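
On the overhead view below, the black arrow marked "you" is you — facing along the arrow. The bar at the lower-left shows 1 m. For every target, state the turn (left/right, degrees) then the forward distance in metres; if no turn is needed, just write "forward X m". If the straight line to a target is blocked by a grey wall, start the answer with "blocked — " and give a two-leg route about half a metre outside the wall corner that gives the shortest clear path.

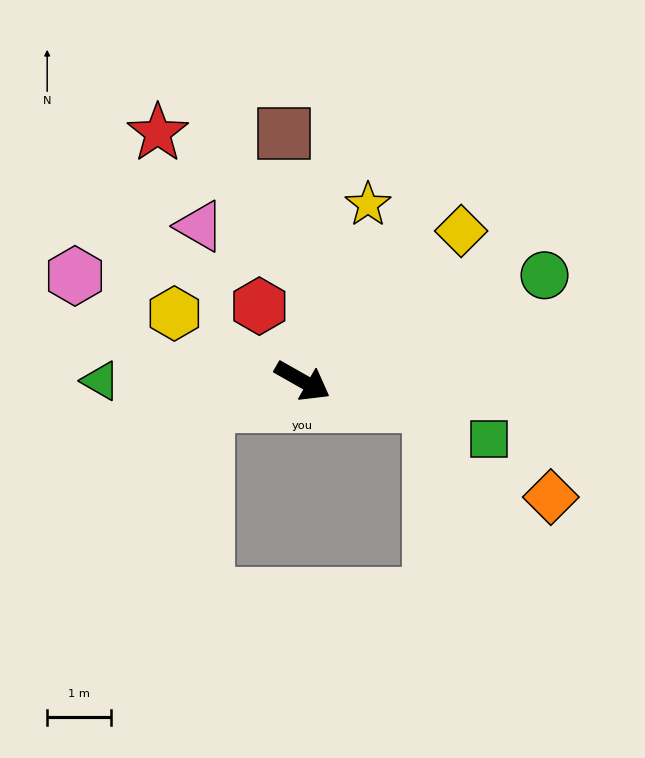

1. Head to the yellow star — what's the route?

turn left 99°, forward 3.0 m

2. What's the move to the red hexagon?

turn left 150°, forward 1.4 m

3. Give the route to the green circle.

turn left 53°, forward 4.2 m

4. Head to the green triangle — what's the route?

turn right 150°, forward 3.2 m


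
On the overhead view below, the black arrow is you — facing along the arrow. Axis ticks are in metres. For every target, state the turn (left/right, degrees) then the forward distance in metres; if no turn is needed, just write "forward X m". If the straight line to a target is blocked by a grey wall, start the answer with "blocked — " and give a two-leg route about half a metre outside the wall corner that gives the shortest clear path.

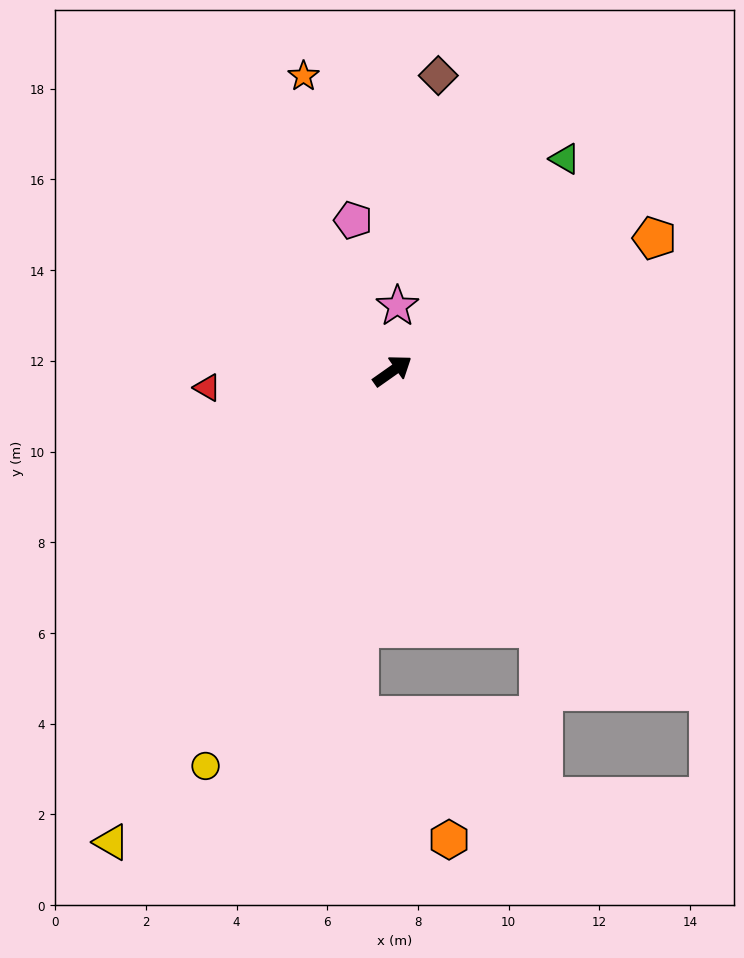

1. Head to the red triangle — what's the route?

turn left 150°, forward 4.1 m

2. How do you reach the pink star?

turn left 50°, forward 1.4 m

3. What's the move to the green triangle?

turn left 16°, forward 6.0 m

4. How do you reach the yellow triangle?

turn right 156°, forward 12.1 m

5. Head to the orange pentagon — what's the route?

turn right 8°, forward 6.5 m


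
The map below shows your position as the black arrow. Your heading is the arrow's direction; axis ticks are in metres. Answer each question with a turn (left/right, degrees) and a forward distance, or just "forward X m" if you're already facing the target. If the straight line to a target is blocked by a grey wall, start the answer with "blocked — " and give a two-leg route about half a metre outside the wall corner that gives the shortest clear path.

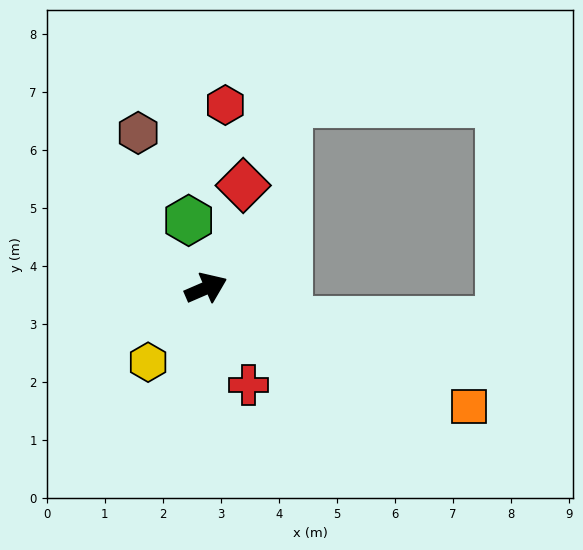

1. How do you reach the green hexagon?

turn left 81°, forward 1.2 m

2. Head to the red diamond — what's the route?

turn left 47°, forward 1.9 m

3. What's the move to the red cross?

turn right 90°, forward 1.8 m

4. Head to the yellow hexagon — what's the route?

turn right 151°, forward 1.6 m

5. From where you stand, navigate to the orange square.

turn right 48°, forward 5.0 m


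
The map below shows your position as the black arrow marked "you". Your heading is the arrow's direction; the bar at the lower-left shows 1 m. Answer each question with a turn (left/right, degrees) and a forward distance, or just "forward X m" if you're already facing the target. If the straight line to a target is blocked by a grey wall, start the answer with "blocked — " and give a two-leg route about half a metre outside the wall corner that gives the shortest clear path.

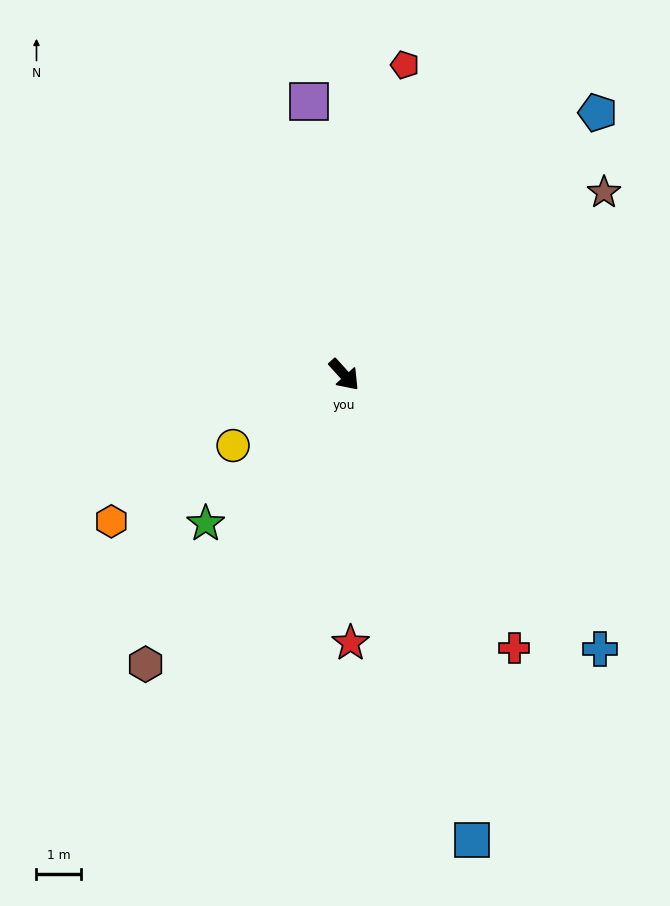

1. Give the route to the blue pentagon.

turn left 94°, forward 8.2 m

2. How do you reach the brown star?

turn left 83°, forward 7.1 m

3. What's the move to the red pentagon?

turn left 127°, forward 7.1 m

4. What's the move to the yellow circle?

turn right 100°, forward 3.0 m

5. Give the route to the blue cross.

forward 8.4 m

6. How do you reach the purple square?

turn left 145°, forward 6.2 m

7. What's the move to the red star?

turn right 41°, forward 6.0 m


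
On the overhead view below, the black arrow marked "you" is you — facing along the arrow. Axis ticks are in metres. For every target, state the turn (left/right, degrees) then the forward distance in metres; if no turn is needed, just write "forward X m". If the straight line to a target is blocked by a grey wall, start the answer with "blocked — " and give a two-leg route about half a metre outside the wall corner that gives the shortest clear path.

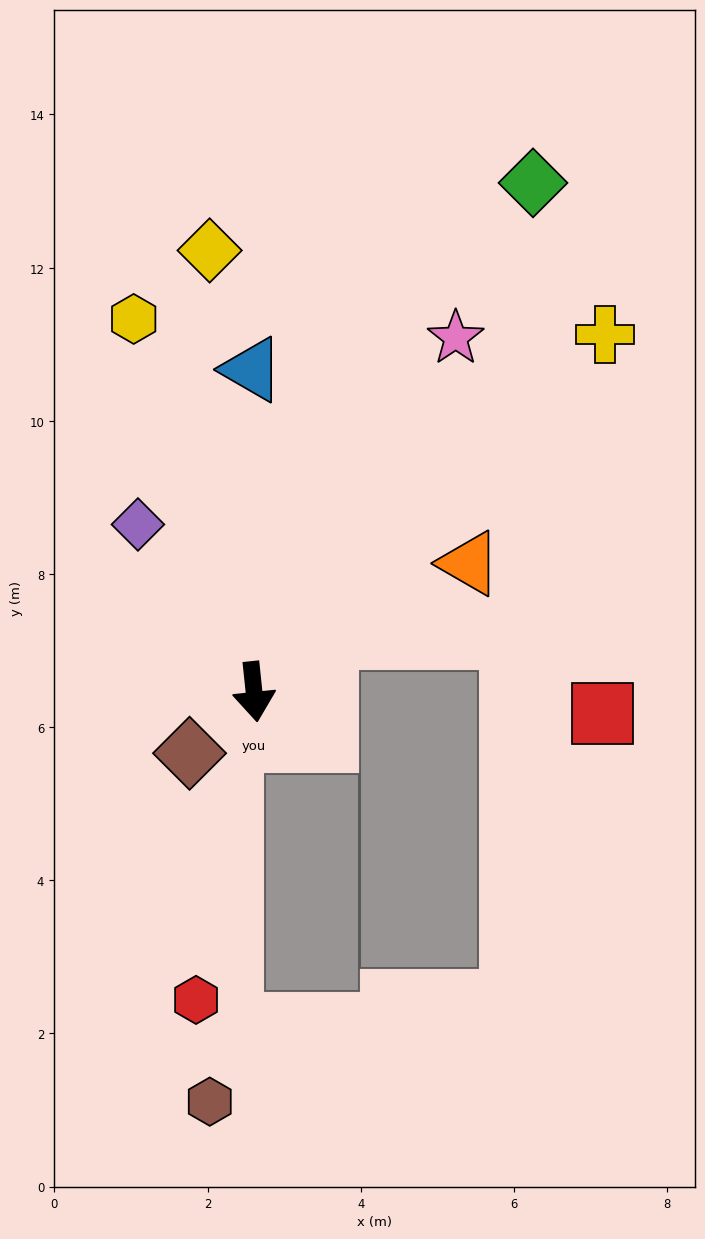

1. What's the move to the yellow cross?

turn left 130°, forward 6.5 m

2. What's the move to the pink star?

turn left 144°, forward 5.3 m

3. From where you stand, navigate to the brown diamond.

turn right 52°, forward 1.2 m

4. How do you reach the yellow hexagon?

turn right 168°, forward 5.1 m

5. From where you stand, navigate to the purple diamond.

turn right 151°, forward 2.7 m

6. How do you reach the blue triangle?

turn left 174°, forward 4.2 m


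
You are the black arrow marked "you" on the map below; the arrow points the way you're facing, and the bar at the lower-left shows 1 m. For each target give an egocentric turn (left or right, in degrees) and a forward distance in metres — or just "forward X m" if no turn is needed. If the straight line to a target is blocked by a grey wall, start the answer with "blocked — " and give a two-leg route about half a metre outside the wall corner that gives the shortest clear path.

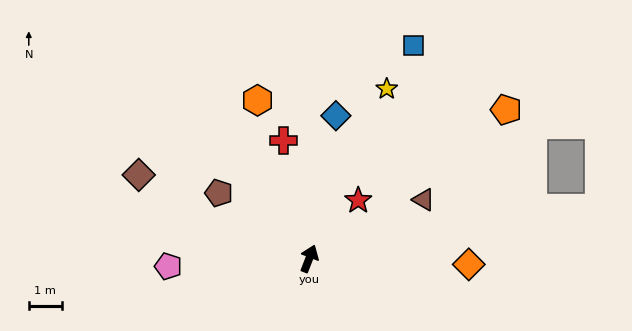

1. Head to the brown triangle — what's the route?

turn right 42°, forward 3.9 m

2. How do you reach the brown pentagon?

turn left 75°, forward 3.4 m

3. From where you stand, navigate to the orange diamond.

turn right 71°, forward 4.9 m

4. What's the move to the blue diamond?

turn left 11°, forward 4.4 m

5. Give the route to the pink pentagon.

turn left 114°, forward 4.3 m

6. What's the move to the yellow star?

turn right 3°, forward 5.7 m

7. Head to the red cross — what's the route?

turn left 33°, forward 3.7 m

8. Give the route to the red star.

turn right 19°, forward 2.3 m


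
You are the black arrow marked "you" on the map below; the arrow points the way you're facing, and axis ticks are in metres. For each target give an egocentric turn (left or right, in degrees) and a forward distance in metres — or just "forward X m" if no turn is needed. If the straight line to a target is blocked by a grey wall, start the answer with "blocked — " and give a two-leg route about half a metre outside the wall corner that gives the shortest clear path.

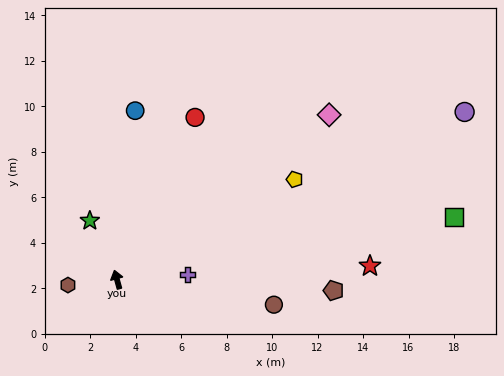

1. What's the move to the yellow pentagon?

turn right 76°, forward 9.0 m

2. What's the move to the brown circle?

turn right 115°, forward 7.0 m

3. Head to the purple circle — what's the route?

turn right 80°, forward 17.0 m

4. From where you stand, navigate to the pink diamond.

turn right 68°, forward 11.8 m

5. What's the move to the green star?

turn left 9°, forward 2.8 m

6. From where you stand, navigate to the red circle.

turn right 41°, forward 7.9 m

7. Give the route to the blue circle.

turn right 22°, forward 7.5 m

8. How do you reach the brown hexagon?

turn left 81°, forward 2.2 m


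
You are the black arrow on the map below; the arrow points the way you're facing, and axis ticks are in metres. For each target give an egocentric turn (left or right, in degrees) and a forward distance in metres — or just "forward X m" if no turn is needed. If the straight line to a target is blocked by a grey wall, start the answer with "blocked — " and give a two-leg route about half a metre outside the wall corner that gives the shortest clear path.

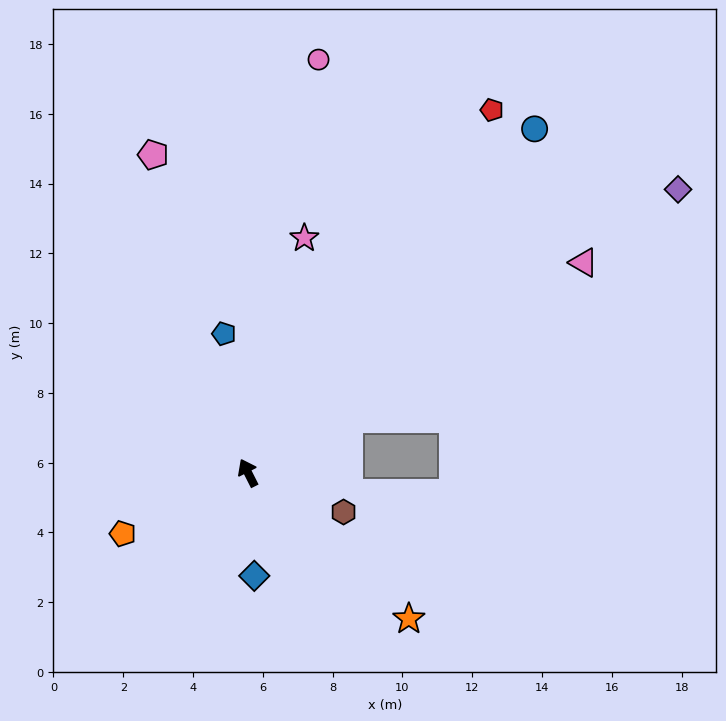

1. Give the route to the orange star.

turn right 159°, forward 6.2 m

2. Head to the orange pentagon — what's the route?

turn left 89°, forward 4.0 m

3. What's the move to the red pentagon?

turn right 61°, forward 12.5 m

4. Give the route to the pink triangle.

turn right 85°, forward 11.4 m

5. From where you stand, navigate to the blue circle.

turn right 67°, forward 12.8 m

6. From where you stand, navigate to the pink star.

turn right 40°, forward 6.9 m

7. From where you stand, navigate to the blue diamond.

turn left 157°, forward 3.0 m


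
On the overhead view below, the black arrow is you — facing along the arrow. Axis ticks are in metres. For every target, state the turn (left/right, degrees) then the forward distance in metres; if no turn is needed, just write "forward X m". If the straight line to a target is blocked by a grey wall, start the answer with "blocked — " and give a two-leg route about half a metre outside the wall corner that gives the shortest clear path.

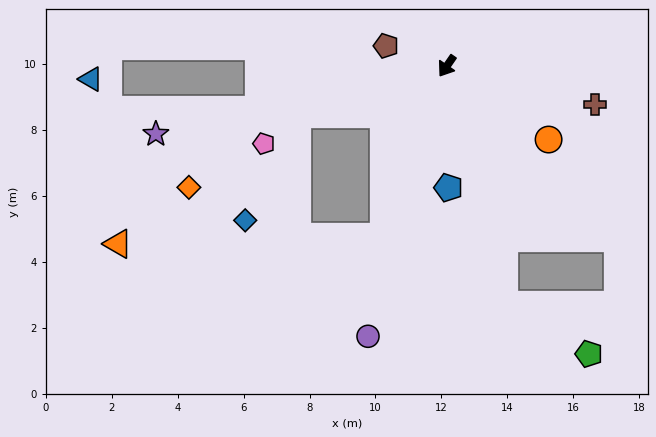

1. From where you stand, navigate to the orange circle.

turn left 89°, forward 3.8 m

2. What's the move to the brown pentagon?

turn right 74°, forward 1.9 m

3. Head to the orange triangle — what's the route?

blocked — turn left 14°, forward 5.5 m, then turn right 68°, forward 8.1 m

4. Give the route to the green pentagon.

blocked — turn left 48°, forward 7.5 m, then turn left 46°, forward 3.0 m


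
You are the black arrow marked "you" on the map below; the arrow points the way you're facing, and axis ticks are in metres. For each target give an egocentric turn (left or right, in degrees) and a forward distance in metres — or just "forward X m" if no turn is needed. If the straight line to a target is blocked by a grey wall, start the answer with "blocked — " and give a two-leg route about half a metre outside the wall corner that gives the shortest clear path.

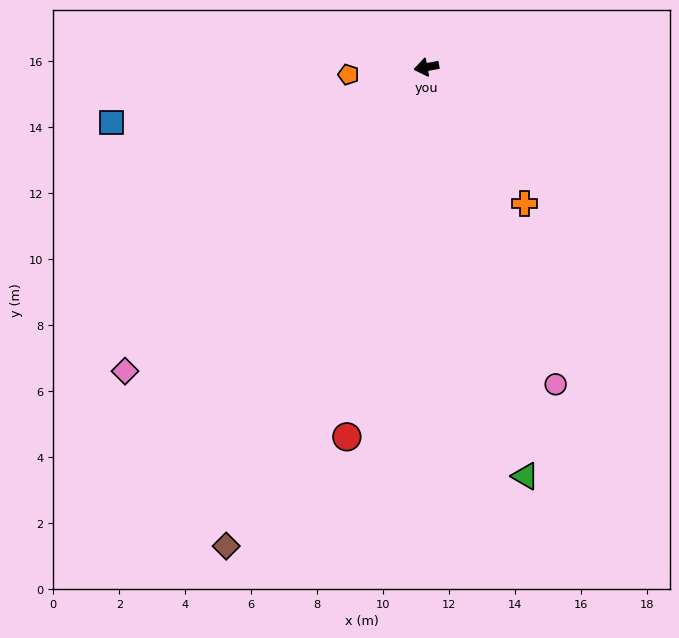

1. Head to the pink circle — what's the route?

turn left 102°, forward 10.4 m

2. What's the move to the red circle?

turn left 67°, forward 11.5 m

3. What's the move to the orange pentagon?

turn right 5°, forward 2.4 m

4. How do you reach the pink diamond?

turn left 35°, forward 13.0 m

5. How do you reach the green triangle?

turn left 93°, forward 12.8 m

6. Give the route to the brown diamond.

turn left 57°, forward 15.7 m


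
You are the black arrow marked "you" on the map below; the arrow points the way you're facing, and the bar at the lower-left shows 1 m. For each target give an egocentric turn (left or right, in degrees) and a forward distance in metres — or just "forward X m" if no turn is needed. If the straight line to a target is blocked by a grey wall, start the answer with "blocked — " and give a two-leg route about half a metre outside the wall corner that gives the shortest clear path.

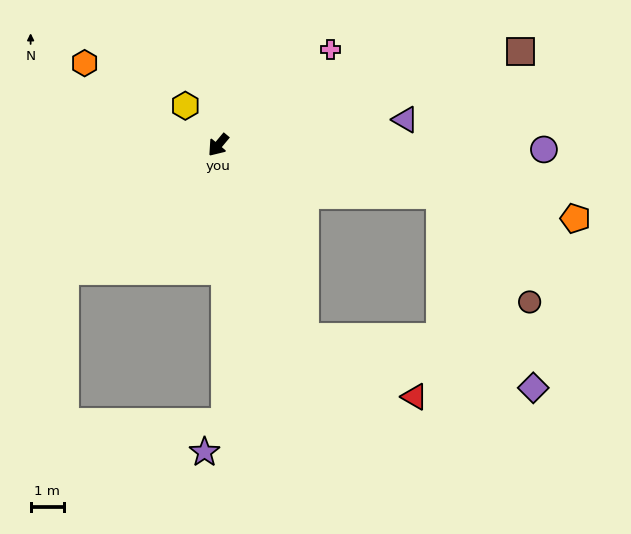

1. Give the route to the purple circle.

turn left 129°, forward 9.9 m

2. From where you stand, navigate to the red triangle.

blocked — turn left 64°, forward 6.4 m, then turn left 37°, forward 3.8 m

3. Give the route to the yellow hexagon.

turn right 100°, forward 1.6 m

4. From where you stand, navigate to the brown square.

turn left 147°, forward 9.6 m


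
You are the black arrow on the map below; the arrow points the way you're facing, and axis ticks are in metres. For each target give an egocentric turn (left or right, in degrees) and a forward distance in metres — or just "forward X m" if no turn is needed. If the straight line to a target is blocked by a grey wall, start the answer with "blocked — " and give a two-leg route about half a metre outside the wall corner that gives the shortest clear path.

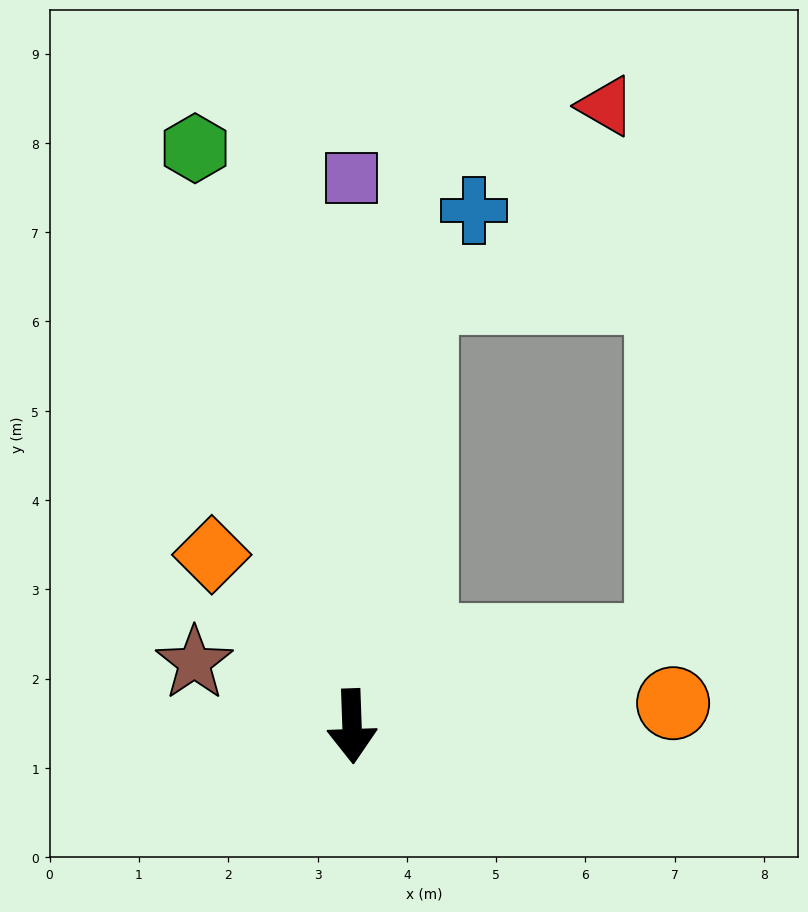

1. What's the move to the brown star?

turn right 114°, forward 1.9 m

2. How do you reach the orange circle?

turn left 92°, forward 3.6 m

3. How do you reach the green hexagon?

turn right 167°, forward 6.7 m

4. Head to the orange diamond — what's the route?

turn right 143°, forward 2.5 m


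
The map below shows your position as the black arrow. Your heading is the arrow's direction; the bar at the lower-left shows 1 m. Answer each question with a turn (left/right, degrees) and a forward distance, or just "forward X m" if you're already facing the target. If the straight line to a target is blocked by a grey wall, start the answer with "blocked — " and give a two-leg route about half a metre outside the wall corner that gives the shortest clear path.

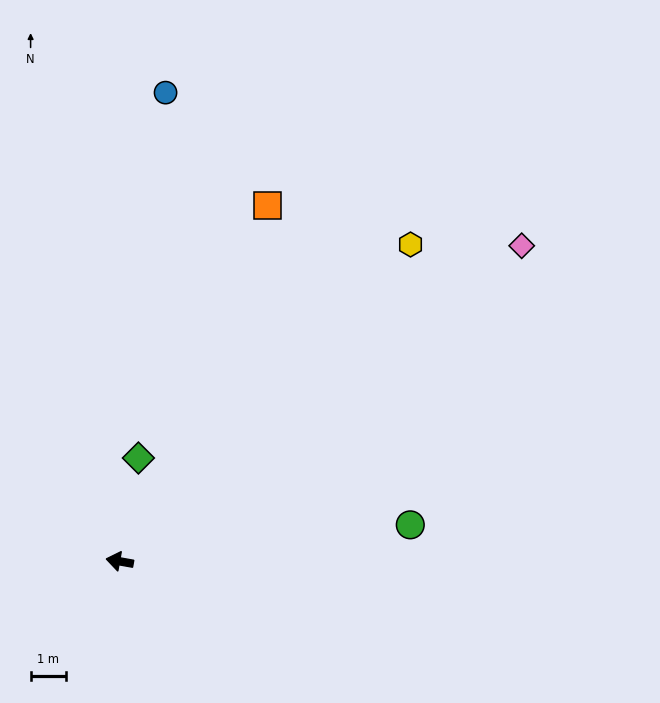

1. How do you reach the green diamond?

turn right 90°, forward 2.9 m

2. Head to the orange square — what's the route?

turn right 102°, forward 10.8 m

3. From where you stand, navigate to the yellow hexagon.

turn right 122°, forward 12.1 m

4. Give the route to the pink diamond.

turn right 132°, forward 14.3 m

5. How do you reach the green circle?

turn right 163°, forward 8.2 m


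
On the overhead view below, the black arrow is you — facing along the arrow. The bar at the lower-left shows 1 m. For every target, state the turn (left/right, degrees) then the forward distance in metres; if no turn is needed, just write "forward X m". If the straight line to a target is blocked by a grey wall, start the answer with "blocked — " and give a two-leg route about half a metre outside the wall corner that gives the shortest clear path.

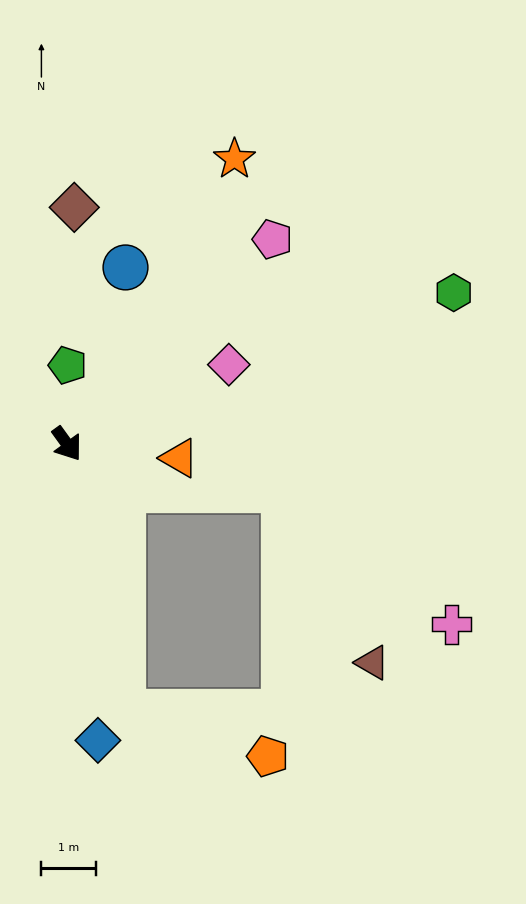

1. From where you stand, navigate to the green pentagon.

turn left 144°, forward 1.5 m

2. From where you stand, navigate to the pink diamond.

turn left 80°, forward 3.3 m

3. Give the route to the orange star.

turn left 114°, forward 6.1 m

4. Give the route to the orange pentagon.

blocked — turn right 24°, forward 5.1 m, then turn left 61°, forward 2.8 m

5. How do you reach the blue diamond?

turn right 30°, forward 5.5 m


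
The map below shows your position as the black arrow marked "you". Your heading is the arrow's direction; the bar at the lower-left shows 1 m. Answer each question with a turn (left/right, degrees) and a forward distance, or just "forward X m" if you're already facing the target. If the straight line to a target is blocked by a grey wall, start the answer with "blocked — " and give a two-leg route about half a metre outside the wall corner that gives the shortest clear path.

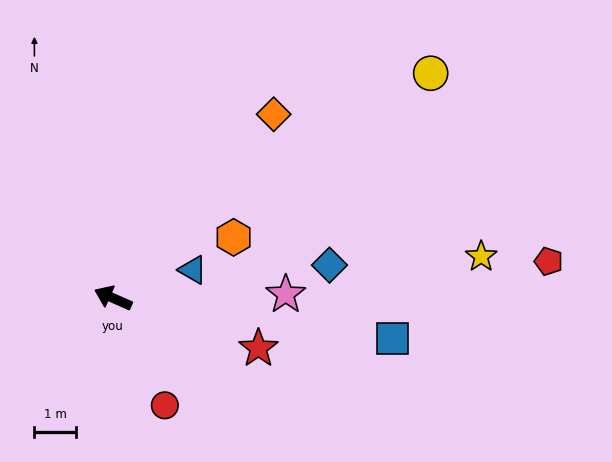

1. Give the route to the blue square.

turn right 165°, forward 6.8 m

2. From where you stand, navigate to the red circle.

turn left 140°, forward 2.9 m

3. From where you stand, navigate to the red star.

turn right 175°, forward 3.7 m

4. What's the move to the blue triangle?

turn right 137°, forward 2.0 m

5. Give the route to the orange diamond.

turn right 107°, forward 5.9 m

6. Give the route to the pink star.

turn right 155°, forward 4.2 m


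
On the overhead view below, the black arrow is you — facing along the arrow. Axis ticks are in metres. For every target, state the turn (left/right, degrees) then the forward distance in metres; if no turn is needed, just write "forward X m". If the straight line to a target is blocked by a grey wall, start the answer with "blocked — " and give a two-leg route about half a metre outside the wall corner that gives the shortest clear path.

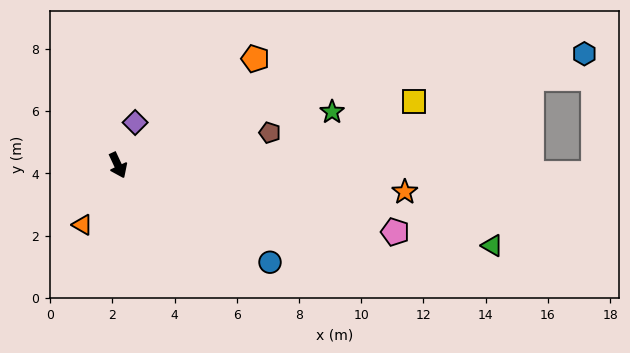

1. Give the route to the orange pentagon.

turn left 103°, forward 5.6 m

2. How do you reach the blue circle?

turn left 32°, forward 5.8 m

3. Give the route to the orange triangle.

turn right 56°, forward 2.2 m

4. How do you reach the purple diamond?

turn left 133°, forward 1.5 m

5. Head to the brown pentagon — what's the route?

turn left 77°, forward 5.0 m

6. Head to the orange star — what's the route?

turn left 60°, forward 9.3 m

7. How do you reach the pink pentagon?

turn left 51°, forward 9.2 m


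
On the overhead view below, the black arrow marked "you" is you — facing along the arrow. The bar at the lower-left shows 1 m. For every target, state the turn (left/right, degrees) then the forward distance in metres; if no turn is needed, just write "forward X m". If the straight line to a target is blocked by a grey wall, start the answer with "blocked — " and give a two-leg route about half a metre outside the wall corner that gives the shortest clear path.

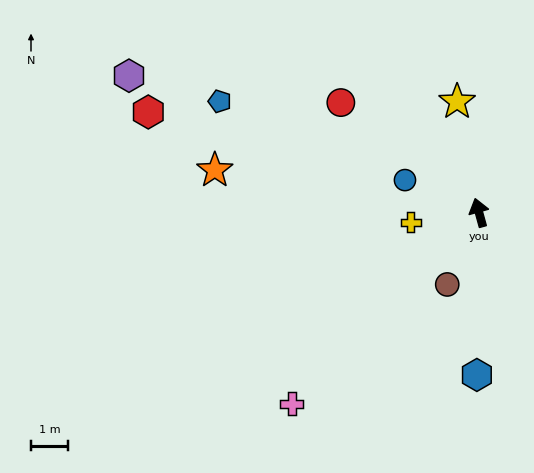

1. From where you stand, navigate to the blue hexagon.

turn left 164°, forward 4.4 m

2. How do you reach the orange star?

turn left 66°, forward 7.3 m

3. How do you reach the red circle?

turn left 36°, forward 4.8 m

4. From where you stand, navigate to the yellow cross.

turn left 83°, forward 1.9 m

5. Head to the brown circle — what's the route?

turn left 141°, forward 2.1 m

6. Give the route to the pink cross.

turn left 120°, forward 7.3 m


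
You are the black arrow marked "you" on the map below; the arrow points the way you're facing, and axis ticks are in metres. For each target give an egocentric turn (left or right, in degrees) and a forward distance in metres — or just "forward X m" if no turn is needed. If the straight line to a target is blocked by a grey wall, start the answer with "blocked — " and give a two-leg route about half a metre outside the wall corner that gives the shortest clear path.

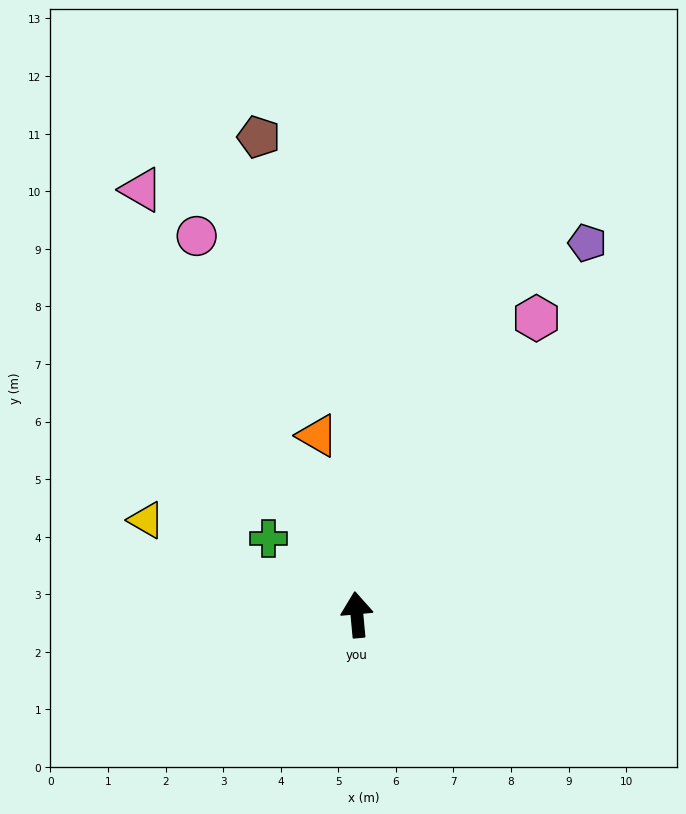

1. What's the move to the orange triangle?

turn left 7°, forward 3.2 m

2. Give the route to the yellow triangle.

turn left 61°, forward 4.0 m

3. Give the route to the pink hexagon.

turn right 36°, forward 6.0 m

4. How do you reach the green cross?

turn left 44°, forward 2.0 m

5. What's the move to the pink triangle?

turn left 22°, forward 8.3 m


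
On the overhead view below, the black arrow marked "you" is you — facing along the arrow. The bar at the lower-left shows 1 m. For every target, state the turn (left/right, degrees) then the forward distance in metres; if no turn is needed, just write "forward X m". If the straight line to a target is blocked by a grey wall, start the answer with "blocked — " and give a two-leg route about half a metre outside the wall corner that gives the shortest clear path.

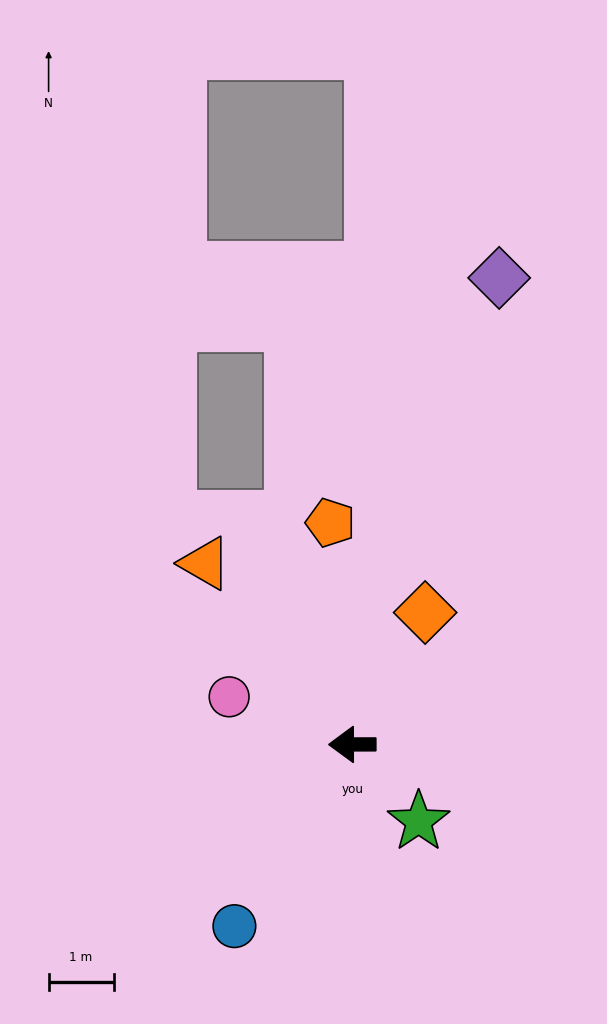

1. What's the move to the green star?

turn left 131°, forward 1.6 m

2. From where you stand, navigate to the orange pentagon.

turn right 85°, forward 3.4 m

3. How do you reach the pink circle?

turn right 21°, forward 2.0 m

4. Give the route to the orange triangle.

turn right 51°, forward 3.6 m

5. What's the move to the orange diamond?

turn right 119°, forward 2.3 m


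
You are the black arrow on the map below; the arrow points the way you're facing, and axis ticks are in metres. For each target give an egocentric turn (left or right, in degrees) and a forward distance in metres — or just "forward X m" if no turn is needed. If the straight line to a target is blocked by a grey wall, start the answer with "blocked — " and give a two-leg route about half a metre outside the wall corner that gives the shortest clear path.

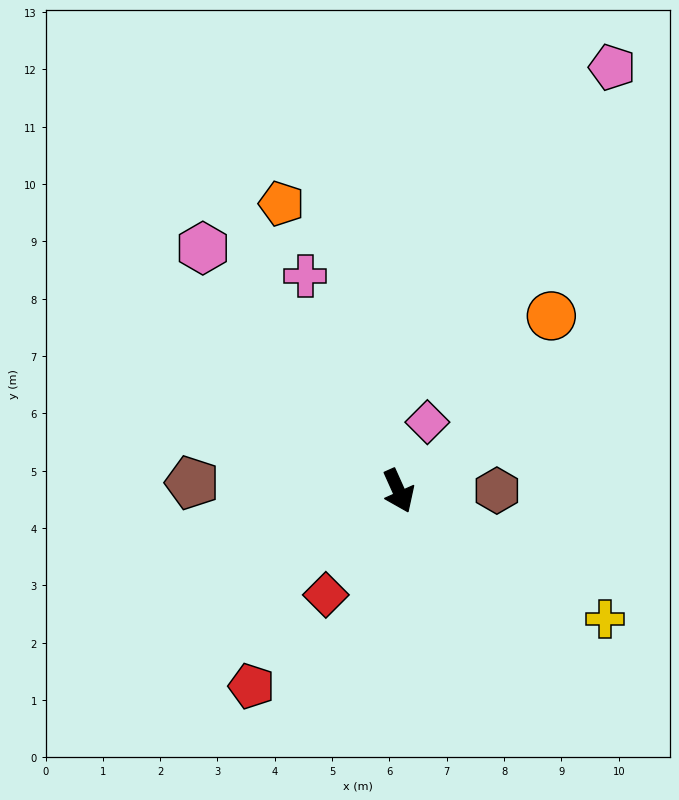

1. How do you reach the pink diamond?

turn left 133°, forward 1.3 m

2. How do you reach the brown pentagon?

turn right 116°, forward 3.6 m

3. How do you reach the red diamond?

turn right 59°, forward 2.2 m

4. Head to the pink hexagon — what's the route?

turn right 165°, forward 5.4 m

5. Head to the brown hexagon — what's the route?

turn left 66°, forward 1.7 m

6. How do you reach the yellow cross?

turn left 34°, forward 4.2 m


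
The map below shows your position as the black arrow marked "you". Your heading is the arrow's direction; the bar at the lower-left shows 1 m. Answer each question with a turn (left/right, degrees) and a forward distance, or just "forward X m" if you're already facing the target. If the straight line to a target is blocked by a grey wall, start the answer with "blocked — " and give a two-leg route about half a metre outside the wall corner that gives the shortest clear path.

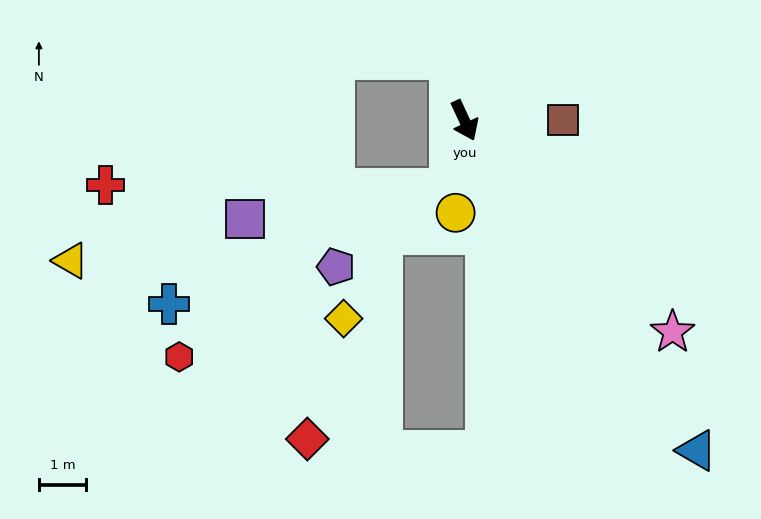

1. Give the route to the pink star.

turn left 20°, forward 6.3 m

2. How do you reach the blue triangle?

turn left 10°, forward 8.6 m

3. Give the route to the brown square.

turn left 65°, forward 2.1 m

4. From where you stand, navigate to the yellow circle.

turn right 30°, forward 2.0 m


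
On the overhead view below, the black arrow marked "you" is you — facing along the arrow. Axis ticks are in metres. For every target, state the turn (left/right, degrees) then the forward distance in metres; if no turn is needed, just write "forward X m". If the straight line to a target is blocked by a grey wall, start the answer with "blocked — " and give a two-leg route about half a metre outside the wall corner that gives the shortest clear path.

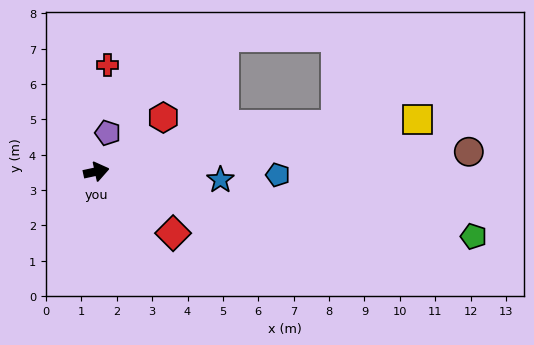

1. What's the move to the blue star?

turn right 16°, forward 3.5 m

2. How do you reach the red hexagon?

turn left 27°, forward 2.4 m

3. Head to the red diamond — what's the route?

turn right 51°, forward 2.8 m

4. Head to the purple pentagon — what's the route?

turn left 61°, forward 1.1 m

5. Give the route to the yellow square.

turn right 3°, forward 9.2 m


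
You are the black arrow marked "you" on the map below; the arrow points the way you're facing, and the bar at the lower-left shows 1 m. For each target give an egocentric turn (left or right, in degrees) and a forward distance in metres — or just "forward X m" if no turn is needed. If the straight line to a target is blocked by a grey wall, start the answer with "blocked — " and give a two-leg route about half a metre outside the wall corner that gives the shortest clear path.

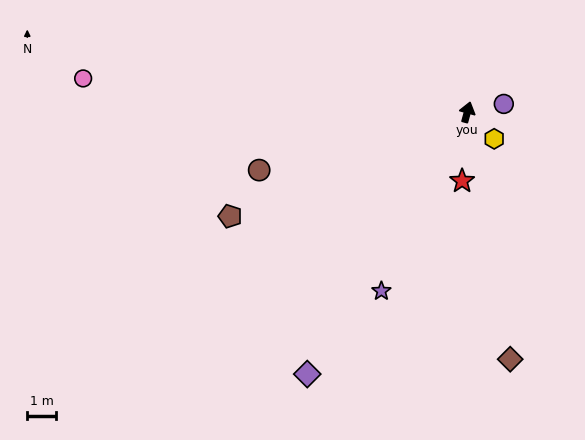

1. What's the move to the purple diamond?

turn left 164°, forward 10.6 m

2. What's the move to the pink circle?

turn left 100°, forward 13.3 m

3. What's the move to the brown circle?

turn left 121°, forward 7.5 m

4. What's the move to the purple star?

turn left 170°, forward 6.9 m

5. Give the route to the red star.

turn right 169°, forward 2.4 m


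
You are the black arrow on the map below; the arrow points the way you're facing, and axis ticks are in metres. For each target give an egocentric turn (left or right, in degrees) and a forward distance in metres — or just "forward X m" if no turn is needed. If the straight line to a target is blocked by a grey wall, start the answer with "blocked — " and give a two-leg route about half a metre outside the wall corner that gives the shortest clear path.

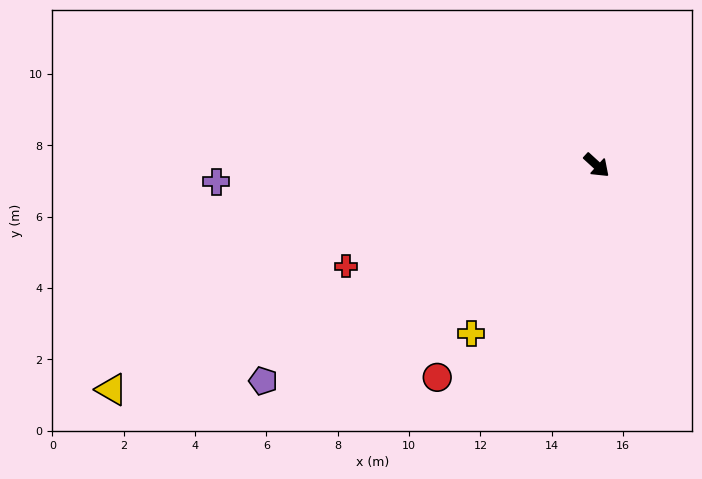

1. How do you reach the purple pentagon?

turn right 105°, forward 11.1 m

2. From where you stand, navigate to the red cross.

turn right 116°, forward 7.6 m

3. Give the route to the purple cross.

turn right 135°, forward 10.7 m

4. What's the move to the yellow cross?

turn right 84°, forward 5.9 m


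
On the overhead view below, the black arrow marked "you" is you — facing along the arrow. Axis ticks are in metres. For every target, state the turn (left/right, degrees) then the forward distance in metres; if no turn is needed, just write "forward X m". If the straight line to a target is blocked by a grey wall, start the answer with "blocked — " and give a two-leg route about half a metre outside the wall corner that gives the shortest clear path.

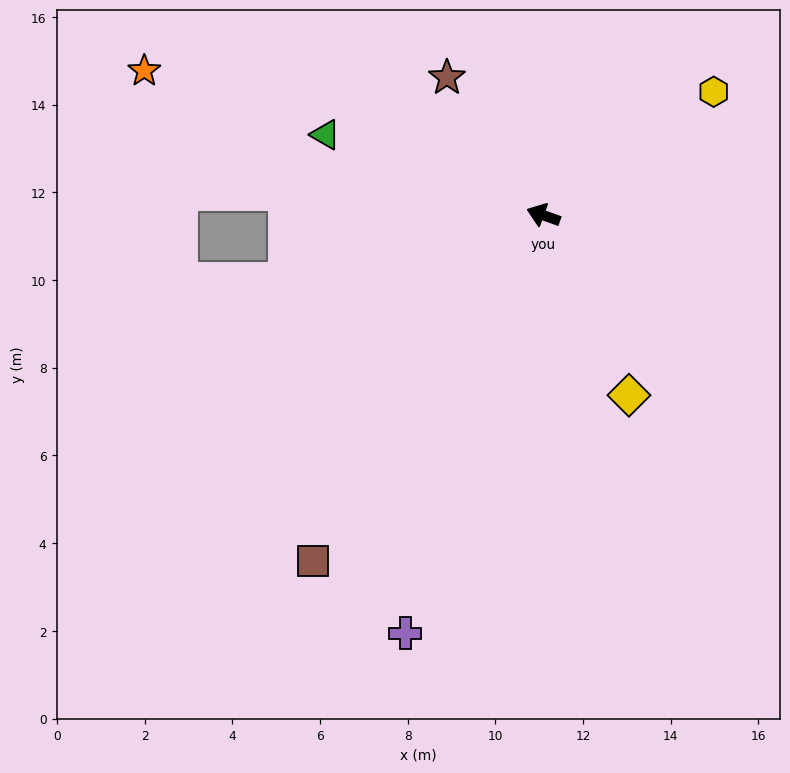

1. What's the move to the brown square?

turn left 76°, forward 9.5 m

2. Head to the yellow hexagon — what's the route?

turn right 124°, forward 4.8 m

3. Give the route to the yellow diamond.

turn left 135°, forward 4.5 m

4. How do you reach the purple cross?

turn left 91°, forward 10.0 m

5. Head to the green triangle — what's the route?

forward 5.3 m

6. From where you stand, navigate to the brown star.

turn right 35°, forward 3.8 m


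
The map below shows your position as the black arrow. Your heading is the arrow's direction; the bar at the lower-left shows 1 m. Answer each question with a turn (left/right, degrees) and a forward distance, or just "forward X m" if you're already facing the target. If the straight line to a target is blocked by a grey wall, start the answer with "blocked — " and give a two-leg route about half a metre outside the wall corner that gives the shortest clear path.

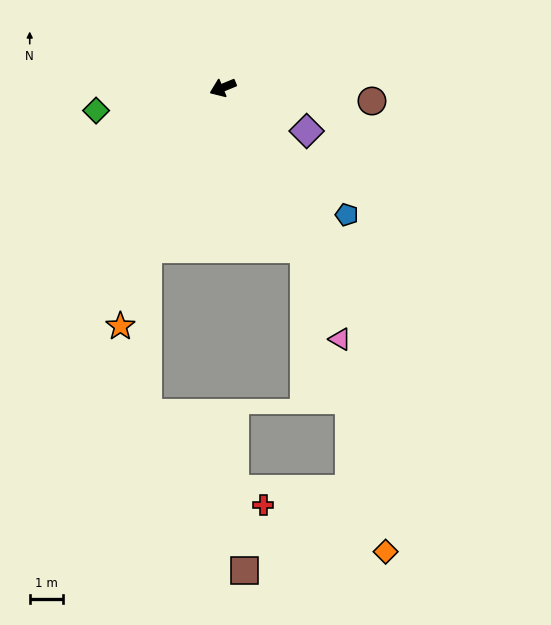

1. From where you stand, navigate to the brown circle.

turn left 152°, forward 4.4 m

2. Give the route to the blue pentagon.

turn left 112°, forward 5.3 m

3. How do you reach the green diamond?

turn right 12°, forward 3.8 m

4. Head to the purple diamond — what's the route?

turn left 130°, forward 2.8 m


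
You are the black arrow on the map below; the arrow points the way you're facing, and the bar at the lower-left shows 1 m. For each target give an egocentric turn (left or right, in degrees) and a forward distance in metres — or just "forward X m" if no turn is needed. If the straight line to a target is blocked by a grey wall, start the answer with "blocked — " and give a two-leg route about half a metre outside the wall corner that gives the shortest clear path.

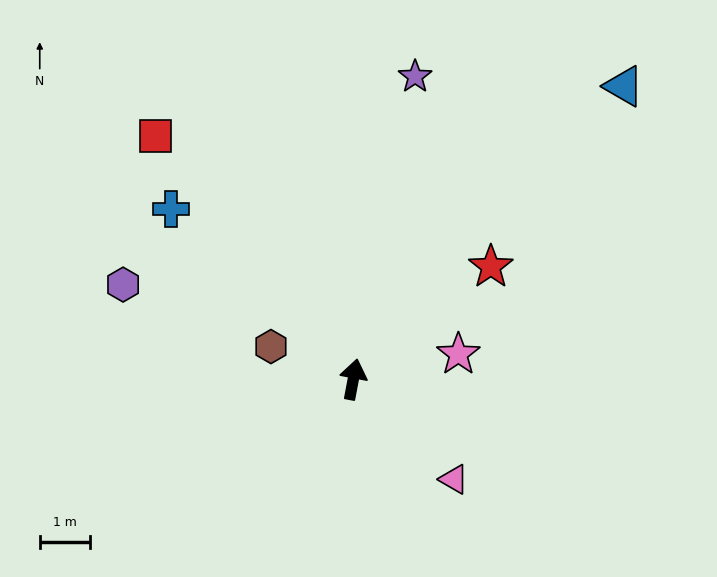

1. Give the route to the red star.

turn right 40°, forward 3.6 m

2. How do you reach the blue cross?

turn left 58°, forward 5.0 m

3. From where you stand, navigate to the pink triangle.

turn right 124°, forward 2.9 m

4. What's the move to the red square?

turn left 50°, forward 6.3 m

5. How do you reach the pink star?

turn right 66°, forward 2.2 m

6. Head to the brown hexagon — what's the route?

turn left 79°, forward 1.8 m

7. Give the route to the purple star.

forward 6.2 m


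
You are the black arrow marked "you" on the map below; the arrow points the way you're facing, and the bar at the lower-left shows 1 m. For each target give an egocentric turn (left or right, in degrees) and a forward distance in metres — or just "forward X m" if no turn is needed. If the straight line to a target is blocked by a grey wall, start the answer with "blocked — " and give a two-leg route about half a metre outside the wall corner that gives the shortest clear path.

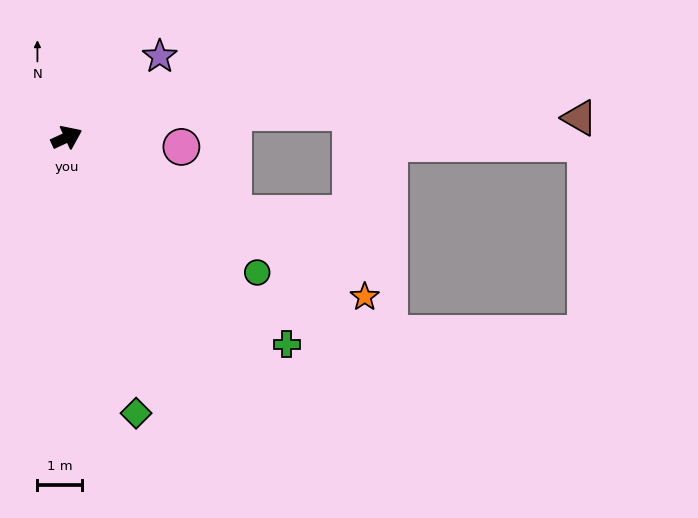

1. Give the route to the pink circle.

turn right 30°, forward 2.6 m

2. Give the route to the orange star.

turn right 53°, forward 7.6 m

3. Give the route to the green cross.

turn right 68°, forward 6.8 m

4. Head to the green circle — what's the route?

turn right 60°, forward 5.2 m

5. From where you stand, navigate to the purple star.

turn left 16°, forward 2.8 m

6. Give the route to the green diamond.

turn right 101°, forward 6.4 m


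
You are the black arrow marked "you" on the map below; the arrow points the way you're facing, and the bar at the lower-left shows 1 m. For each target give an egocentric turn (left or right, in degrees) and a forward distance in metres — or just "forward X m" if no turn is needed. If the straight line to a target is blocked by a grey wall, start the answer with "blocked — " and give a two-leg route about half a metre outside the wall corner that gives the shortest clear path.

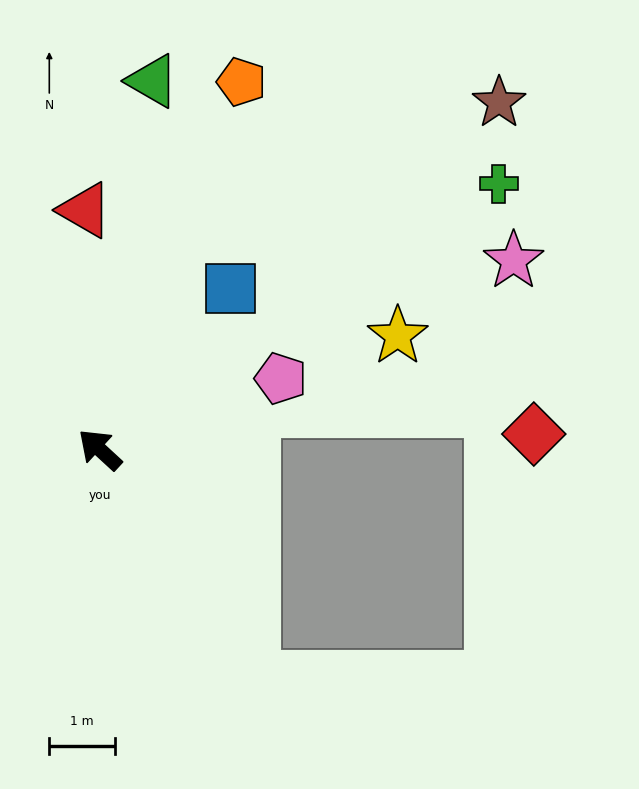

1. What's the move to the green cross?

turn right 104°, forward 7.3 m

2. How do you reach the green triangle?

turn right 56°, forward 5.6 m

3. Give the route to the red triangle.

turn right 44°, forward 3.6 m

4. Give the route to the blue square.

turn right 86°, forward 3.1 m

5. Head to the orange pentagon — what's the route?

turn right 68°, forward 6.0 m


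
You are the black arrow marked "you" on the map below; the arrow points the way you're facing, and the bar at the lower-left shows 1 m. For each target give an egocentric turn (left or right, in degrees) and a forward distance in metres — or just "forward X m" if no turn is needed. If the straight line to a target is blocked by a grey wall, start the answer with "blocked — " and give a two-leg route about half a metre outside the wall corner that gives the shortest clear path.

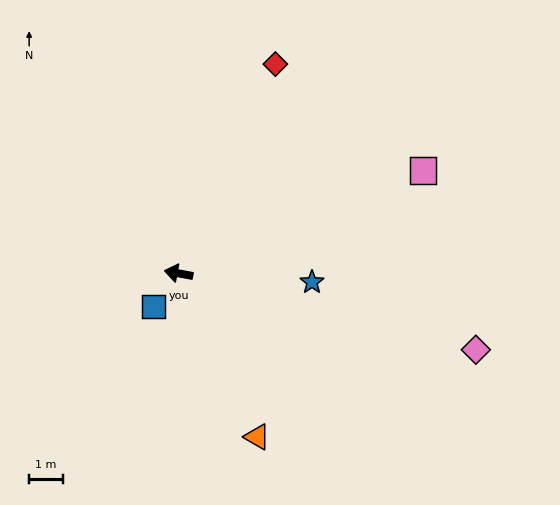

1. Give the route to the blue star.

turn right 173°, forward 4.0 m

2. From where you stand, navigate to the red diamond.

turn right 104°, forward 6.8 m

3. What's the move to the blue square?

turn left 64°, forward 1.2 m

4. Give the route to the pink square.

turn right 147°, forward 7.9 m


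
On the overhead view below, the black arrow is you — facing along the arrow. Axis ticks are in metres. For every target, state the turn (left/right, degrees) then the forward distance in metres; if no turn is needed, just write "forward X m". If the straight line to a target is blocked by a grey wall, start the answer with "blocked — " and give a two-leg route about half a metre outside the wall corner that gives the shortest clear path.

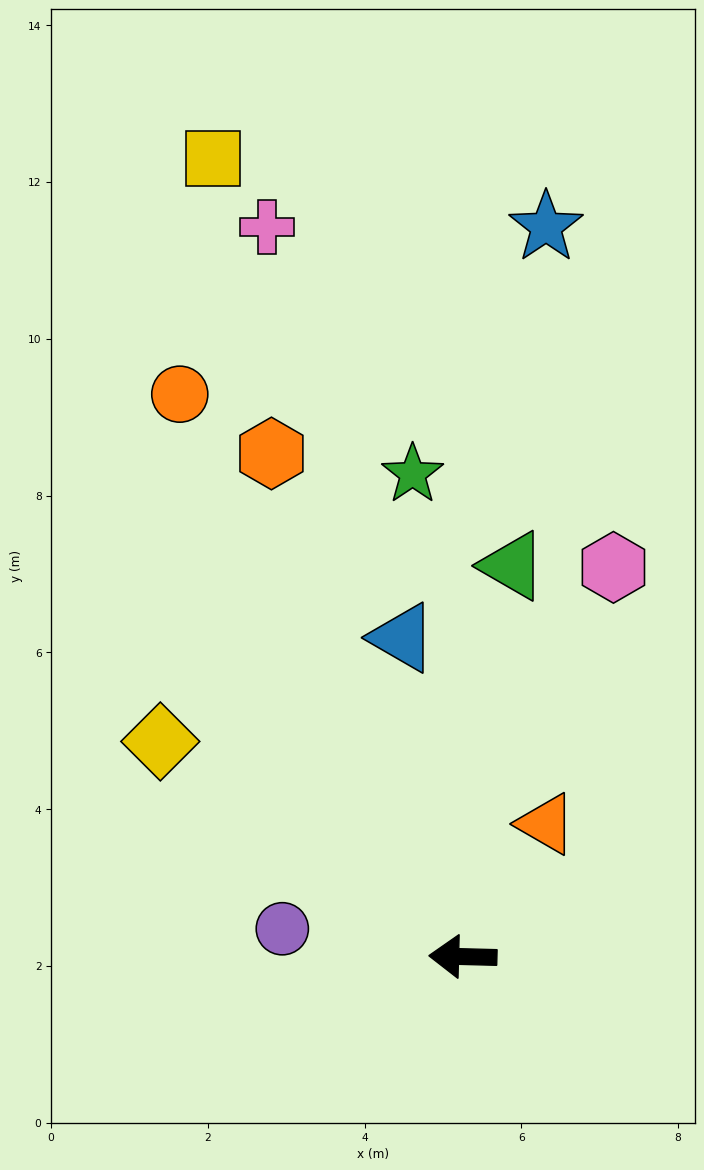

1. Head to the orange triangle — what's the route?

turn right 121°, forward 2.0 m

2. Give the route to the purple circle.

turn right 7°, forward 2.3 m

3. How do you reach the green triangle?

turn right 96°, forward 5.0 m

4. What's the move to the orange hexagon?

turn right 68°, forward 6.9 m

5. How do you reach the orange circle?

turn right 62°, forward 8.0 m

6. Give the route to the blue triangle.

turn right 78°, forward 4.1 m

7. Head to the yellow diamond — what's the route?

turn right 34°, forward 4.7 m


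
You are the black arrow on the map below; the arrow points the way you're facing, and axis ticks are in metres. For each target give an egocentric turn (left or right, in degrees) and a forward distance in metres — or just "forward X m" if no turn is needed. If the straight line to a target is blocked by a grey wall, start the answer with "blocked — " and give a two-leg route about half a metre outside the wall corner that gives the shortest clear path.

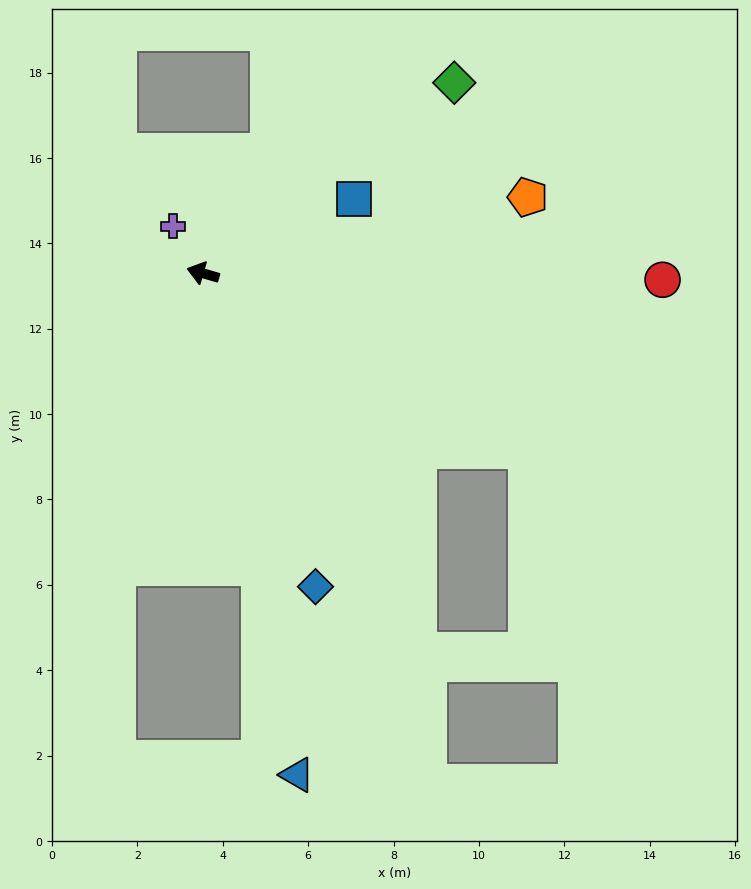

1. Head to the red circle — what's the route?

turn right 165°, forward 10.8 m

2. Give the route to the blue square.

turn right 138°, forward 3.9 m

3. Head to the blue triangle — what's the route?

turn left 117°, forward 12.0 m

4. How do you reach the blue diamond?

turn left 126°, forward 7.8 m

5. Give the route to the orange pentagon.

turn right 151°, forward 7.8 m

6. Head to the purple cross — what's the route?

turn right 41°, forward 1.3 m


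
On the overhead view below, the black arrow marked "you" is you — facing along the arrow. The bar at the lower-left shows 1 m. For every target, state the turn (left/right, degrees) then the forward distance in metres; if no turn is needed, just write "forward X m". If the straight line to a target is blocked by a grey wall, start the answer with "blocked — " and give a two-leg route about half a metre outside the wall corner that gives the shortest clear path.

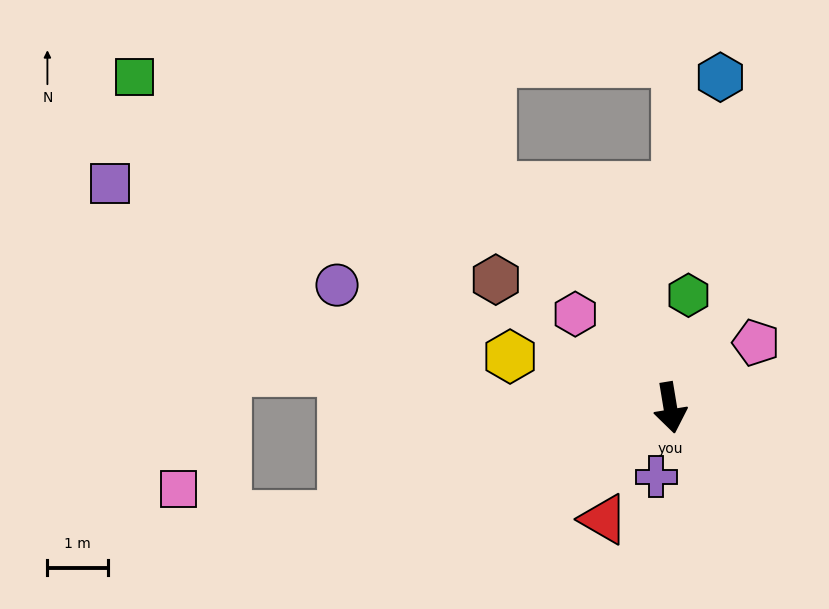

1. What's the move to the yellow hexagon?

turn right 117°, forward 2.8 m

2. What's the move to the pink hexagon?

turn right 144°, forward 2.2 m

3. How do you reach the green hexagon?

turn left 161°, forward 1.9 m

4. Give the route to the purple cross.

turn right 21°, forward 1.2 m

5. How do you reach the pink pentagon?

turn left 118°, forward 1.8 m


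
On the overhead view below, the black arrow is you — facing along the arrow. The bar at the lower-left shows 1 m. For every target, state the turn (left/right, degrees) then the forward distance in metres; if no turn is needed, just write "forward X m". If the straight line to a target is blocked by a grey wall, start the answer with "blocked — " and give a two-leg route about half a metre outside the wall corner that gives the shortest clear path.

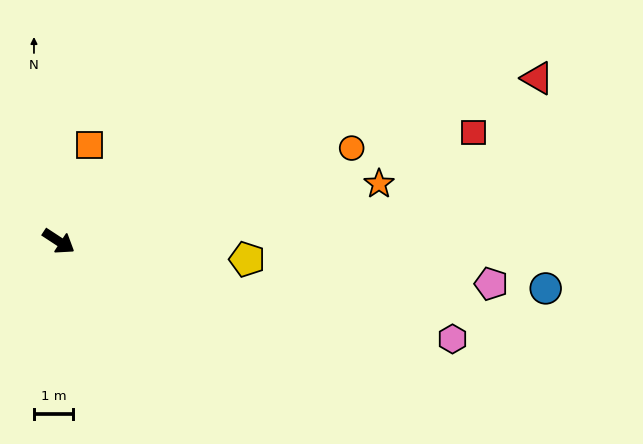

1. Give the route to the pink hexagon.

turn left 19°, forward 10.4 m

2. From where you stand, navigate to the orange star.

turn left 43°, forward 8.4 m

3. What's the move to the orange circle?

turn left 51°, forward 7.9 m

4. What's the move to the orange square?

turn left 106°, forward 2.6 m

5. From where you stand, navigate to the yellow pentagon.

turn left 28°, forward 4.9 m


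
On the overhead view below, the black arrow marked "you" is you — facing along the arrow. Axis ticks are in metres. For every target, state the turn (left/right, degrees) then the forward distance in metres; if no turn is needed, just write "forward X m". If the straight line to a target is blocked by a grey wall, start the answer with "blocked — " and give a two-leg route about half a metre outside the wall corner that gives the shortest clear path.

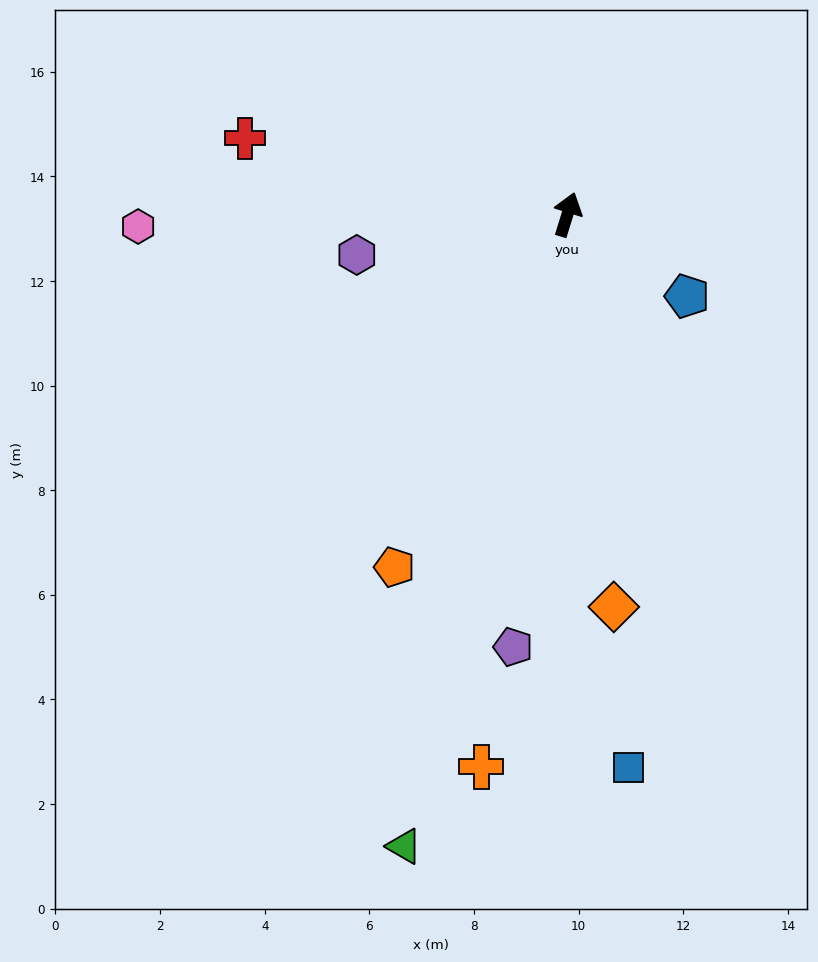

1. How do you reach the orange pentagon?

turn left 171°, forward 7.5 m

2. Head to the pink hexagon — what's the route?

turn left 109°, forward 8.2 m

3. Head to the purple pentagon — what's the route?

turn right 170°, forward 8.3 m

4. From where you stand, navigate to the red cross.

turn left 94°, forward 6.3 m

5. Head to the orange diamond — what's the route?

turn right 156°, forward 7.6 m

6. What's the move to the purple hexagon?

turn left 118°, forward 4.1 m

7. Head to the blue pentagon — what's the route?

turn right 107°, forward 2.8 m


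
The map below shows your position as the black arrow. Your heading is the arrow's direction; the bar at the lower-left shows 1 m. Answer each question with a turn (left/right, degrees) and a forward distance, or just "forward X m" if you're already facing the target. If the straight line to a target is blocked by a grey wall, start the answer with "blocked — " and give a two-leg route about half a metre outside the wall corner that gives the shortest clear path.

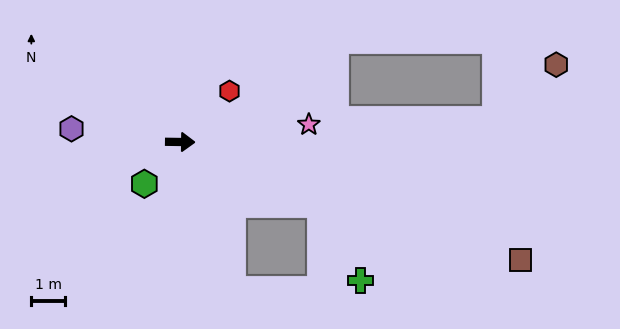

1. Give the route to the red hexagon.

turn left 47°, forward 2.1 m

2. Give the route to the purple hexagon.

turn left 174°, forward 3.3 m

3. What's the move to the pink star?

turn left 9°, forward 3.9 m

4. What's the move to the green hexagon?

turn right 130°, forward 1.6 m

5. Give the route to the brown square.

turn right 18°, forward 10.7 m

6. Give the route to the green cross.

blocked — turn right 23°, forward 4.6 m, then turn right 39°, forward 2.6 m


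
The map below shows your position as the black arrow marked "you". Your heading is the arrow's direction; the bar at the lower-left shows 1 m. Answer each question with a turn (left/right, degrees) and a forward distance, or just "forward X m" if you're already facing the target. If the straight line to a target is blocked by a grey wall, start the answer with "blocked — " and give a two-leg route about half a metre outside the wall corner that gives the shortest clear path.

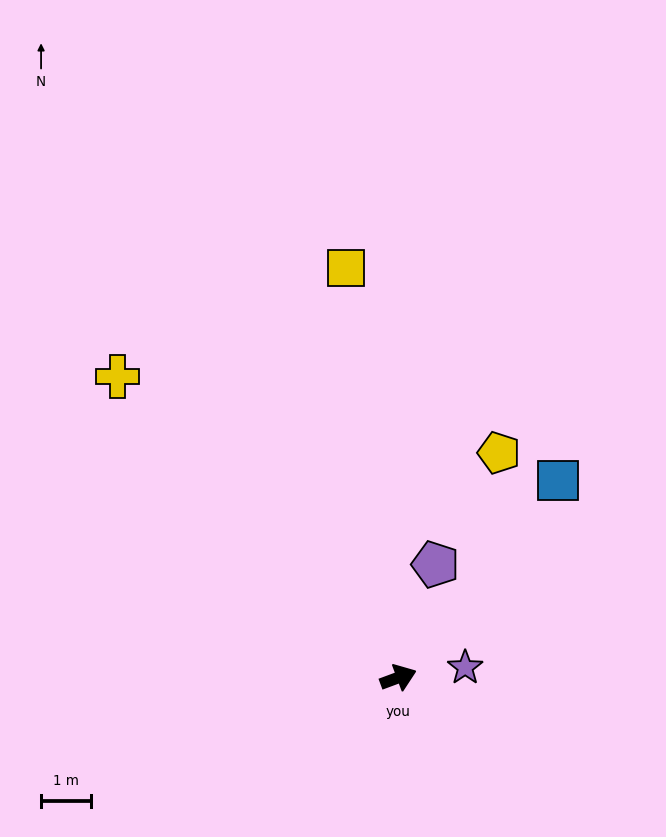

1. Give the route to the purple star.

turn right 12°, forward 1.3 m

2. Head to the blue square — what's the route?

turn left 31°, forward 5.0 m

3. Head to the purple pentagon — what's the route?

turn left 52°, forward 2.4 m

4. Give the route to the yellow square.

turn left 77°, forward 8.2 m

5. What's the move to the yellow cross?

turn left 113°, forward 8.2 m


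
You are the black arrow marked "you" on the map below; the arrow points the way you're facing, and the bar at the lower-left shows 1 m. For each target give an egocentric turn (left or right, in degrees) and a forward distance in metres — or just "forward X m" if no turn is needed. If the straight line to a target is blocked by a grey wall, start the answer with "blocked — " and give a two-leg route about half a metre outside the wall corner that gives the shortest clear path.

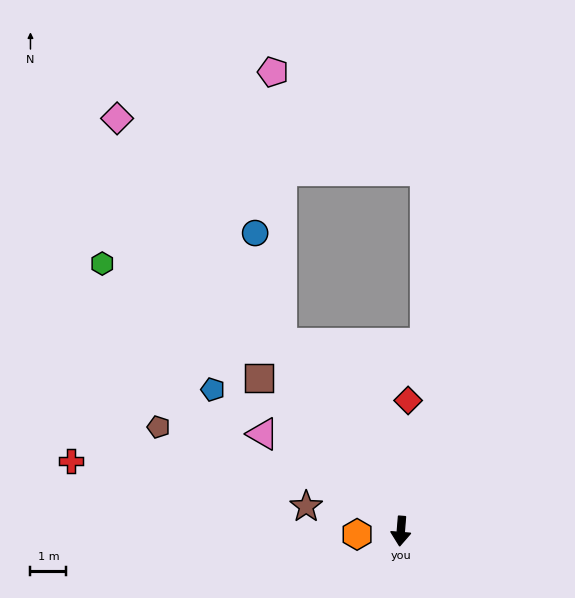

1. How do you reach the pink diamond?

turn right 141°, forward 14.0 m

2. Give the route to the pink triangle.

turn right 121°, forward 4.7 m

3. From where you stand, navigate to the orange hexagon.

turn right 81°, forward 1.2 m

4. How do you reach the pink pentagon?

blocked — turn right 143°, forward 6.2 m, then turn right 30°, forward 7.6 m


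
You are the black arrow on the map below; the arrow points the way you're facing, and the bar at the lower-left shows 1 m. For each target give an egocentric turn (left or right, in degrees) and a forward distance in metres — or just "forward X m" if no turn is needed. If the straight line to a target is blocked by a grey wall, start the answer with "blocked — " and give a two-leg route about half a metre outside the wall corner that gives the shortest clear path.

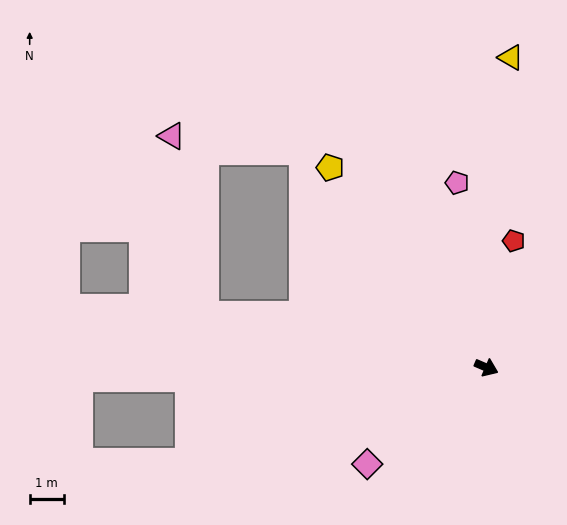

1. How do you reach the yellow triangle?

turn left 109°, forward 9.2 m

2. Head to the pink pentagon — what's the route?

turn left 122°, forward 5.5 m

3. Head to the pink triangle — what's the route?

blocked — turn right 167°, forward 8.5 m, then turn right 69°, forward 5.4 m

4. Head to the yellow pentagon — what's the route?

turn left 151°, forward 7.5 m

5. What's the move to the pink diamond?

turn right 118°, forward 4.5 m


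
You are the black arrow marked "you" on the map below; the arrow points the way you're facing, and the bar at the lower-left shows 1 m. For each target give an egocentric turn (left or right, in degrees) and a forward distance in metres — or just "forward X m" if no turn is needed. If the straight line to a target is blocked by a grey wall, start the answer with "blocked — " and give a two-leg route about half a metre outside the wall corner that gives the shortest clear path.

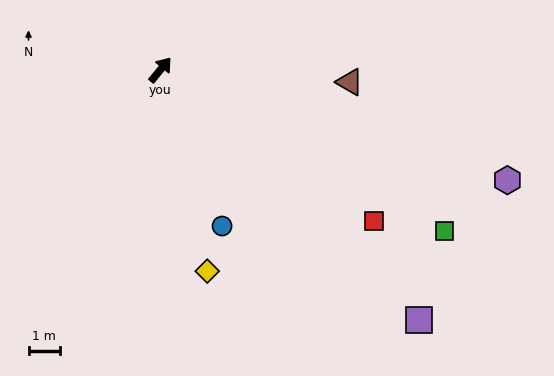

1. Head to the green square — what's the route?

turn right 80°, forward 10.5 m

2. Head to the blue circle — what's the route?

turn right 119°, forward 5.4 m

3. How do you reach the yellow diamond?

turn right 128°, forward 6.7 m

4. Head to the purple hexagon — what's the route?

turn right 68°, forward 11.7 m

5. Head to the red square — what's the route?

turn right 86°, forward 8.4 m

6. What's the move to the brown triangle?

turn right 54°, forward 6.1 m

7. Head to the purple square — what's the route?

turn right 95°, forward 11.6 m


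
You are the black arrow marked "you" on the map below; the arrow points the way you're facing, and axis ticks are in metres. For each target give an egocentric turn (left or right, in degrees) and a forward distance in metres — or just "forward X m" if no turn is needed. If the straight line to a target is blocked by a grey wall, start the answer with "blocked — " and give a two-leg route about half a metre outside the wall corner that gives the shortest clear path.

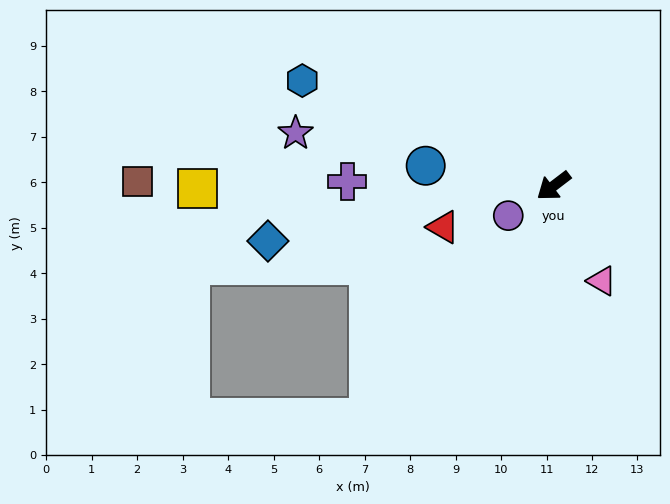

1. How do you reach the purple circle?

turn right 4°, forward 1.2 m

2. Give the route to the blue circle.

turn right 46°, forward 2.8 m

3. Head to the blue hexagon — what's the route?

turn right 60°, forward 6.0 m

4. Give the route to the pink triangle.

turn left 80°, forward 2.3 m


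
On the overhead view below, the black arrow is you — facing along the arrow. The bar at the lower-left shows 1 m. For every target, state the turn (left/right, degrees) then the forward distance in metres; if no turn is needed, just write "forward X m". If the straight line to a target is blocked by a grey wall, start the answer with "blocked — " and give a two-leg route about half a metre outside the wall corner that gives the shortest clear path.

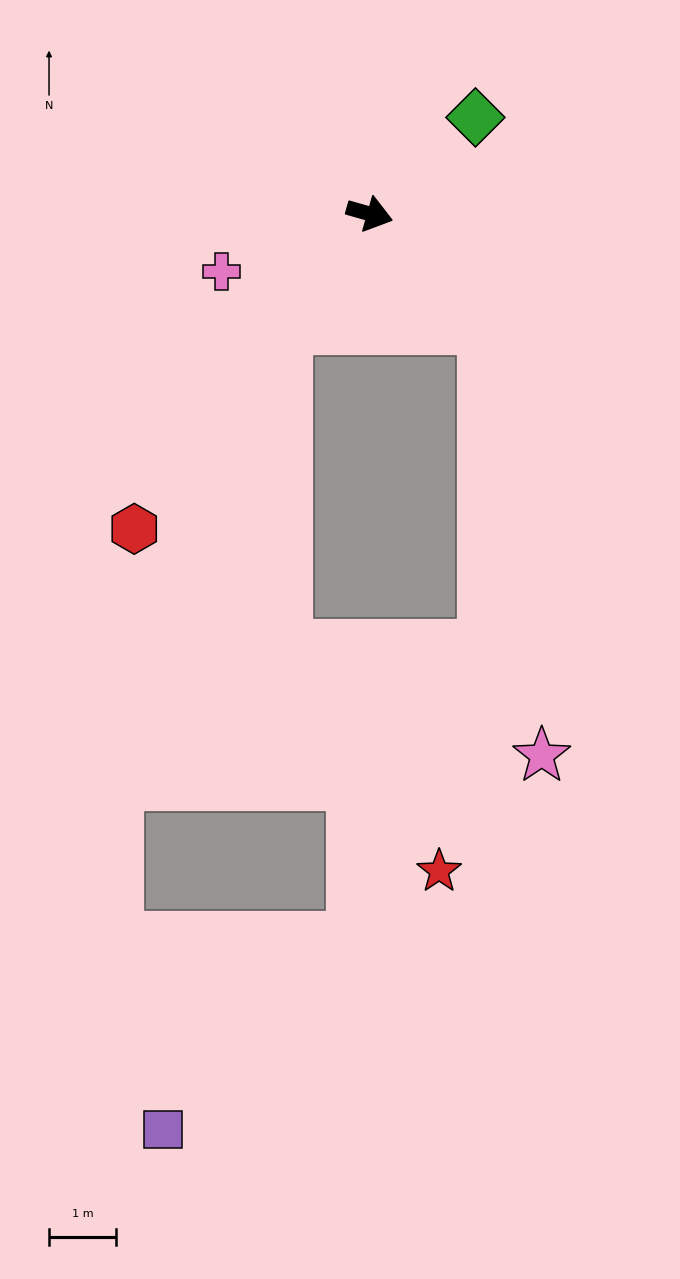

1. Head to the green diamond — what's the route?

turn left 58°, forward 2.1 m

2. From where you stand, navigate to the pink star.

blocked — turn right 28°, forward 2.4 m, then turn right 39°, forward 6.5 m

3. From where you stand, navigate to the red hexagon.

turn right 111°, forward 5.9 m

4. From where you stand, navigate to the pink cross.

turn right 143°, forward 2.4 m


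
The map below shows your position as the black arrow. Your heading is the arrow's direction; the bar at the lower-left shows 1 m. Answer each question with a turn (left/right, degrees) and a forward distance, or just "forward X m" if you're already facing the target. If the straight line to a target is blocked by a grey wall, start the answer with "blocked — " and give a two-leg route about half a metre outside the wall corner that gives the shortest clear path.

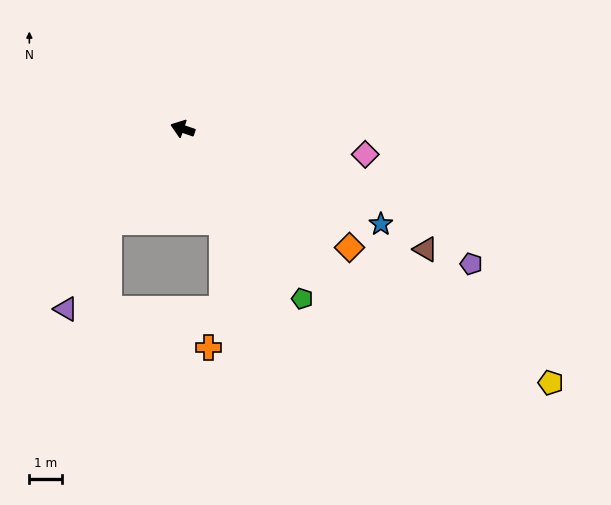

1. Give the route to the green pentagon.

turn left 144°, forward 6.3 m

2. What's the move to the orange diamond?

turn left 164°, forward 6.2 m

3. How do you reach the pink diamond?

turn right 169°, forward 5.6 m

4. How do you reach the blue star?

turn left 173°, forward 6.7 m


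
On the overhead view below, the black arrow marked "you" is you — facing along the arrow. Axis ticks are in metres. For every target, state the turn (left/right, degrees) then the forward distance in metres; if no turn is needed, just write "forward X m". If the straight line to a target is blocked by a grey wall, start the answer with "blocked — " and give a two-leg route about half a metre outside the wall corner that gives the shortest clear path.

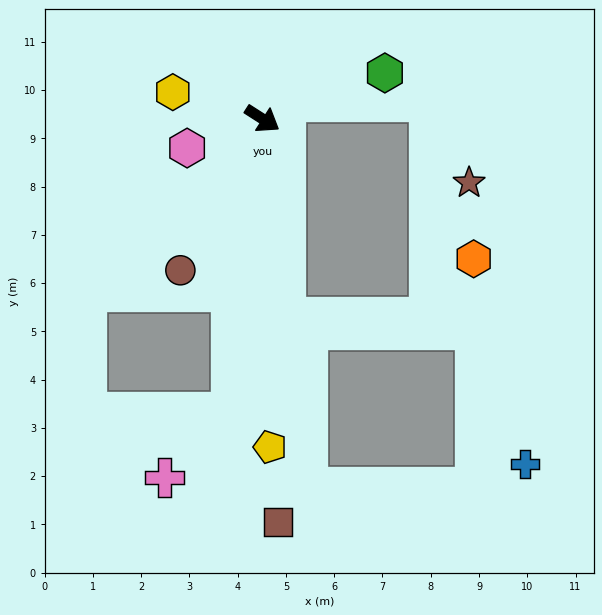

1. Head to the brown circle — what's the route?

turn right 86°, forward 3.6 m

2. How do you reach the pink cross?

blocked — turn right 63°, forward 6.1 m, then turn right 41°, forward 1.9 m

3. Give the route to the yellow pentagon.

turn right 56°, forward 6.8 m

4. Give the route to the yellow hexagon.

turn right 164°, forward 1.9 m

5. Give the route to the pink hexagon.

turn right 126°, forward 1.7 m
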